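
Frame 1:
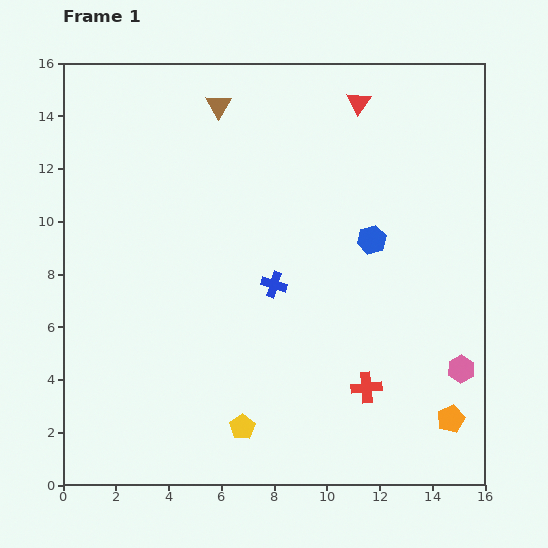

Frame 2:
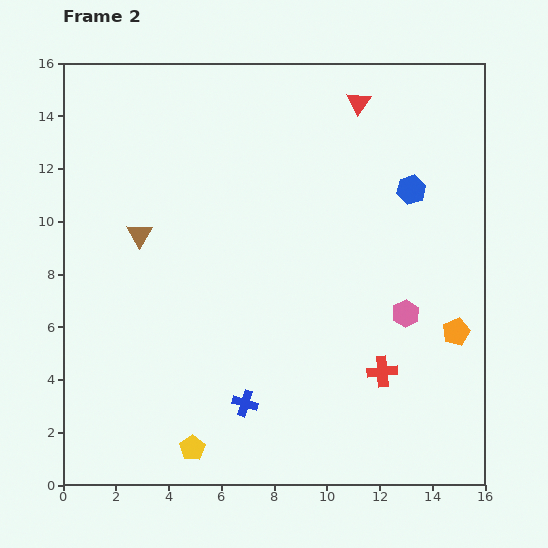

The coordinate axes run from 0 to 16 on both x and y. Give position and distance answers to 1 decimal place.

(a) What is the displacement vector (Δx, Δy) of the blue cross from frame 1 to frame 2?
(-1.1, -4.5)

The blue cross was at (8.0, 7.6) in frame 1 and (6.9, 3.1) in frame 2.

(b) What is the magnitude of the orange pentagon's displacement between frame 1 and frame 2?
3.3

The orange pentagon moved from (14.7, 2.5) to (14.9, 5.8), a distance of √(0.2² + 3.3²) ≈ 3.3.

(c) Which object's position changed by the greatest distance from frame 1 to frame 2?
the brown triangle

(moved 5.7; next 4.6)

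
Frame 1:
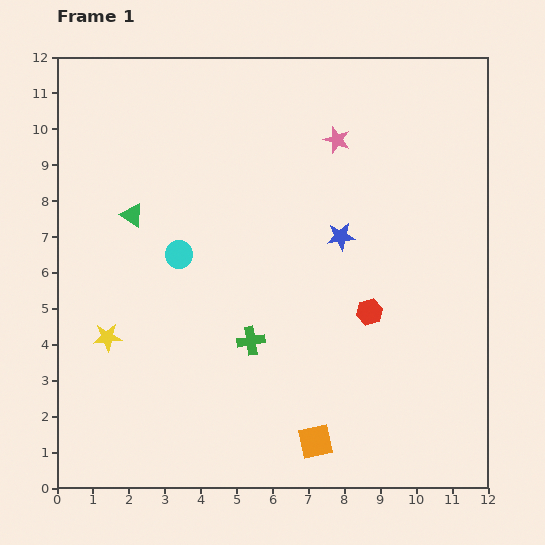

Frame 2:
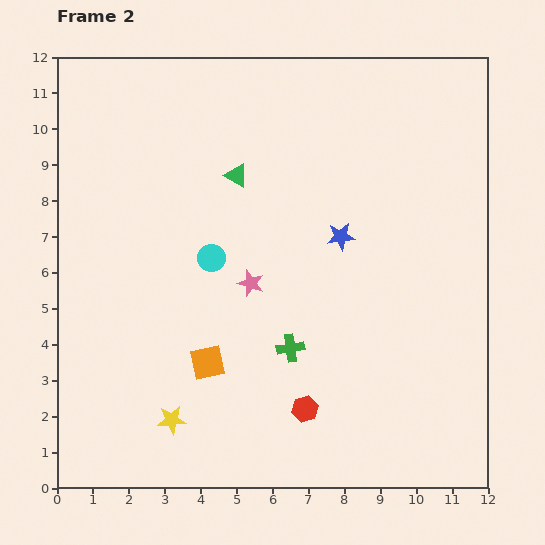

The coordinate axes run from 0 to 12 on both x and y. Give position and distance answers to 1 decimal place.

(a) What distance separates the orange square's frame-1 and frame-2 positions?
3.7

The orange square moved from (7.2, 1.3) to (4.2, 3.5), a distance of √(3.0² + 2.2²) ≈ 3.7.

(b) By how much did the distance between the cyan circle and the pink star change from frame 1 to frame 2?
-4.1

Distance in frame 1: 5.4. Distance in frame 2: 1.3.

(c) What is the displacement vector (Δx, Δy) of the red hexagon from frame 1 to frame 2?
(-1.8, -2.7)

The red hexagon was at (8.7, 4.9) in frame 1 and (6.9, 2.2) in frame 2.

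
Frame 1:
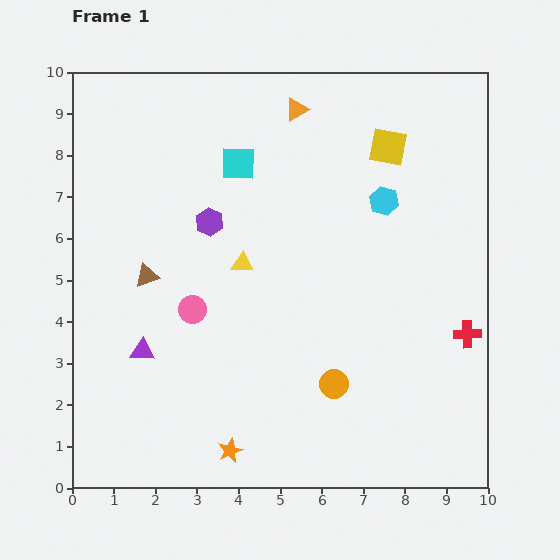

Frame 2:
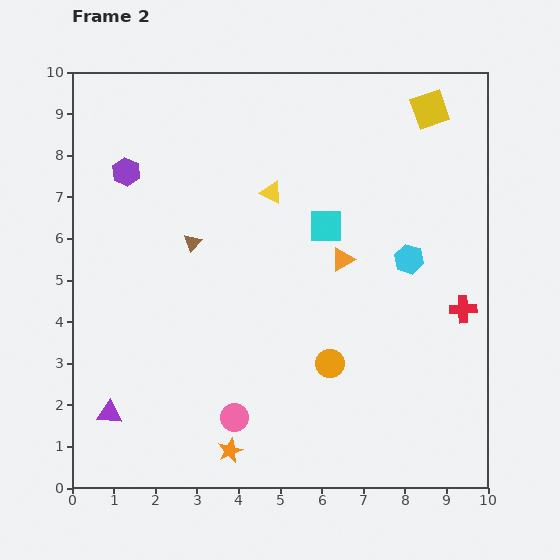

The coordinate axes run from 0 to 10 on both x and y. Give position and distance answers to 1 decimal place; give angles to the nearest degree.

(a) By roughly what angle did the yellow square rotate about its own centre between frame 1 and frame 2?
30° counter-clockwise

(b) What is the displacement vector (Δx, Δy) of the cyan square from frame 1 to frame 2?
(2.1, -1.5)

The cyan square was at (4.0, 7.8) in frame 1 and (6.1, 6.3) in frame 2.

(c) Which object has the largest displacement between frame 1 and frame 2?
the orange triangle

(moved 3.8; next 2.8)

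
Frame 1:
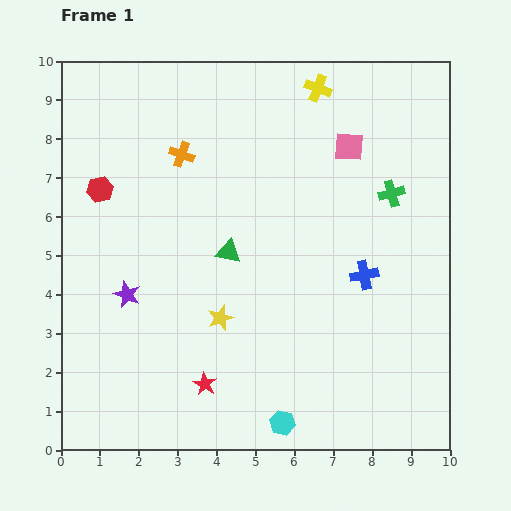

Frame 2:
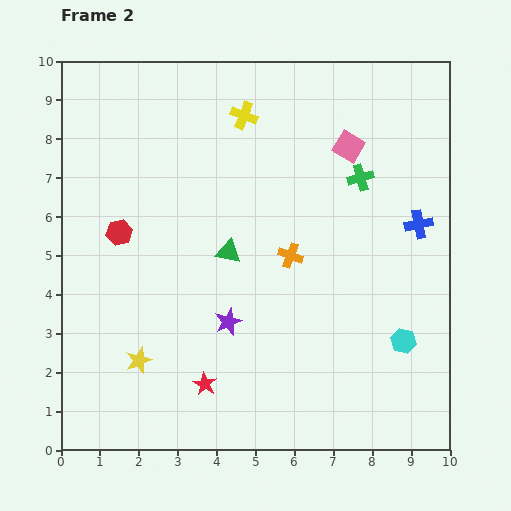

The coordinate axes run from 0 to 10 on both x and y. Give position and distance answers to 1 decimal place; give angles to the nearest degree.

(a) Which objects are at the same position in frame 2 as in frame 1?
the green triangle, the pink square, the red star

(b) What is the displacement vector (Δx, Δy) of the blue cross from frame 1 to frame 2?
(1.4, 1.3)

The blue cross was at (7.8, 4.5) in frame 1 and (9.2, 5.8) in frame 2.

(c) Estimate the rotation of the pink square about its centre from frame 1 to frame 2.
27° clockwise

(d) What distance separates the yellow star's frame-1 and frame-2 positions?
2.4

The yellow star moved from (4.1, 3.4) to (2.0, 2.3), a distance of √(2.1² + 1.1²) ≈ 2.4.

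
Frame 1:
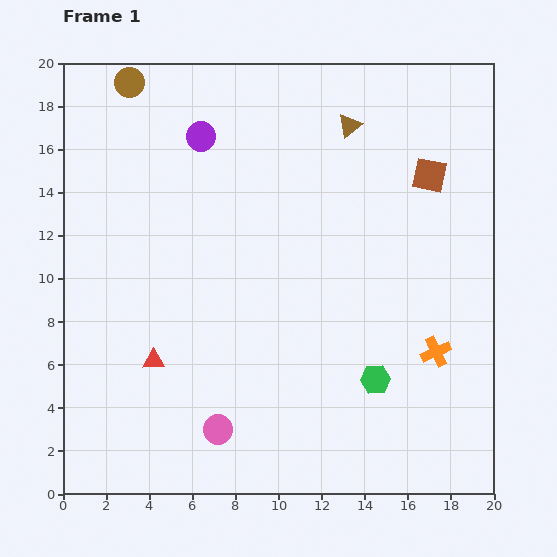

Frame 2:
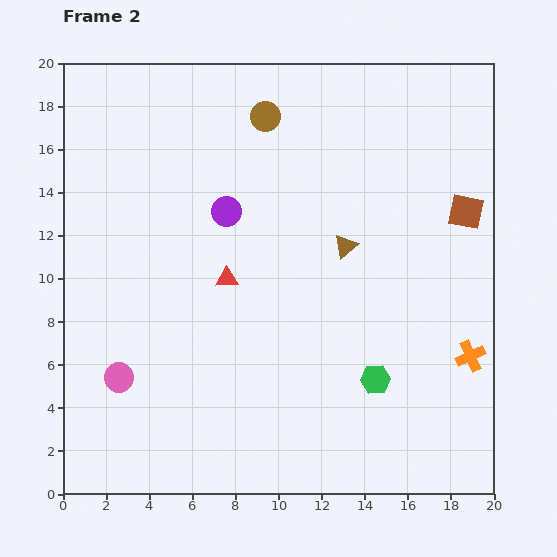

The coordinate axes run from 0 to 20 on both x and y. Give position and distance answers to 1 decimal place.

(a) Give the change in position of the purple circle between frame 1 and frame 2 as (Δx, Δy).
(1.2, -3.5)

The purple circle was at (6.4, 16.6) in frame 1 and (7.6, 13.1) in frame 2.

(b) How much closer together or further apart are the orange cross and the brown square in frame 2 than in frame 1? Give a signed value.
-1.5

Distance in frame 1: 8.2. Distance in frame 2: 6.7.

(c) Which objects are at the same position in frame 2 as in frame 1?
the green hexagon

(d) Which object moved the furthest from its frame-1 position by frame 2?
the brown circle

(moved 6.5; next 5.6)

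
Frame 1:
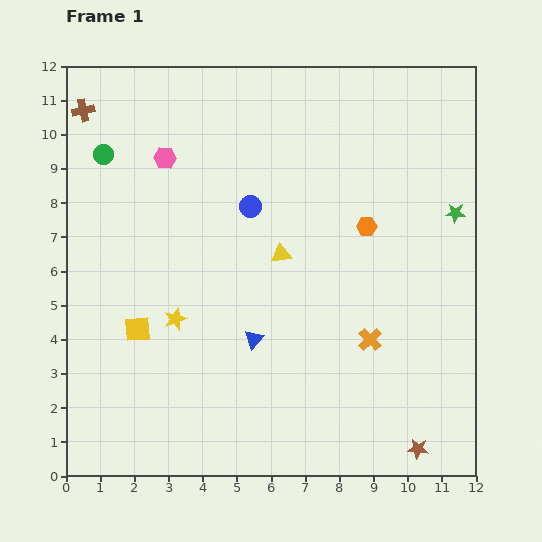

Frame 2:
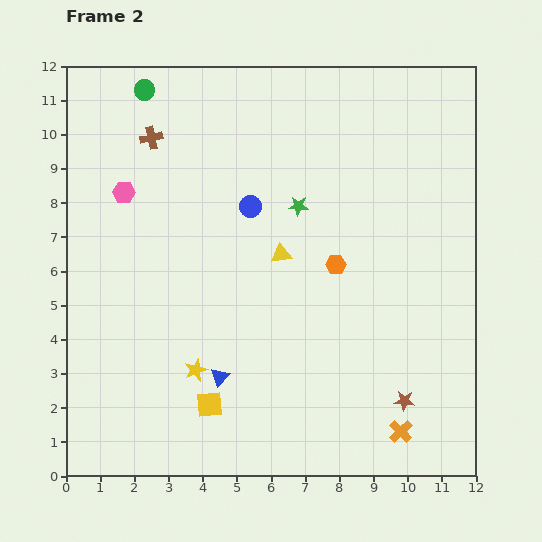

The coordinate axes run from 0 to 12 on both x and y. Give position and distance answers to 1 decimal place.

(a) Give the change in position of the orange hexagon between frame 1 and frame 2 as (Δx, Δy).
(-0.9, -1.1)

The orange hexagon was at (8.8, 7.3) in frame 1 and (7.9, 6.2) in frame 2.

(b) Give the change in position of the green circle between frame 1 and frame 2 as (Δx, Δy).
(1.2, 1.9)

The green circle was at (1.1, 9.4) in frame 1 and (2.3, 11.3) in frame 2.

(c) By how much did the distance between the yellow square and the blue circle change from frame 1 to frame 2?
+1.0

Distance in frame 1: 4.9. Distance in frame 2: 5.9.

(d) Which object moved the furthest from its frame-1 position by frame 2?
the green star

(moved 4.6; next 3.0)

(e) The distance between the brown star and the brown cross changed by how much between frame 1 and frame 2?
-3.2

Distance in frame 1: 13.9. Distance in frame 2: 10.7.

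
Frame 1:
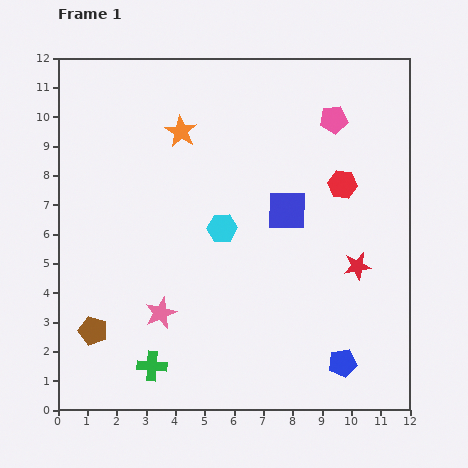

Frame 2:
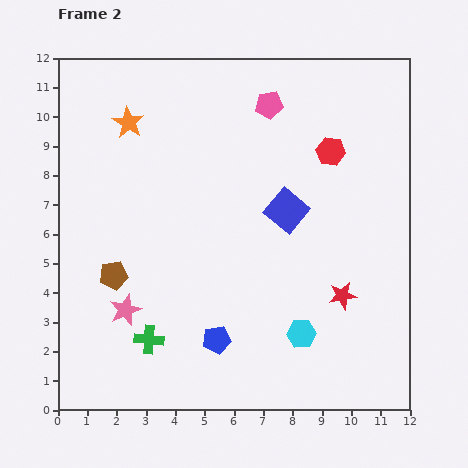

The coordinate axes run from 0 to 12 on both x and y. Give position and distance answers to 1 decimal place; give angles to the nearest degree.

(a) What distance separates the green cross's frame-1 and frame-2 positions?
0.9

The green cross moved from (3.2, 1.5) to (3.1, 2.4), a distance of √(0.1² + 0.9²) ≈ 0.9.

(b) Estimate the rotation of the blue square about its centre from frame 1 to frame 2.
38° clockwise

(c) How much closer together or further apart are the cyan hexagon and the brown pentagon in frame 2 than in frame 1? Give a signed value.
+1.1

Distance in frame 1: 5.6. Distance in frame 2: 6.7.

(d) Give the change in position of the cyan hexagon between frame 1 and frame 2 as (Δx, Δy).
(2.7, -3.6)

The cyan hexagon was at (5.6, 6.2) in frame 1 and (8.3, 2.6) in frame 2.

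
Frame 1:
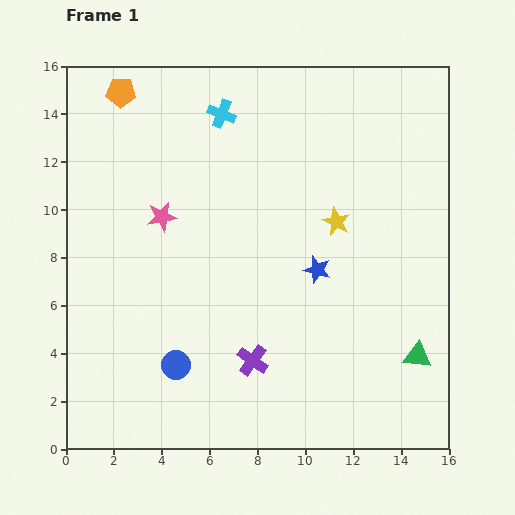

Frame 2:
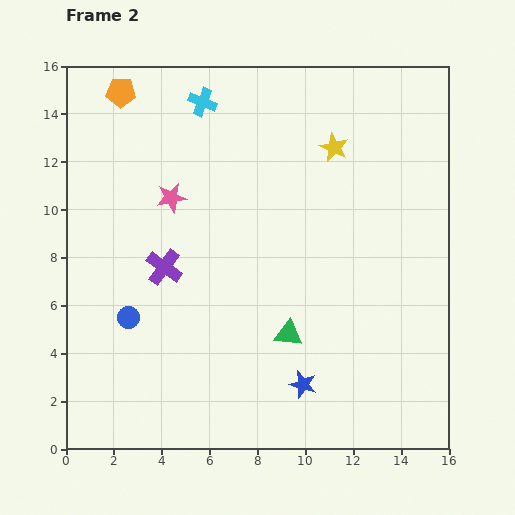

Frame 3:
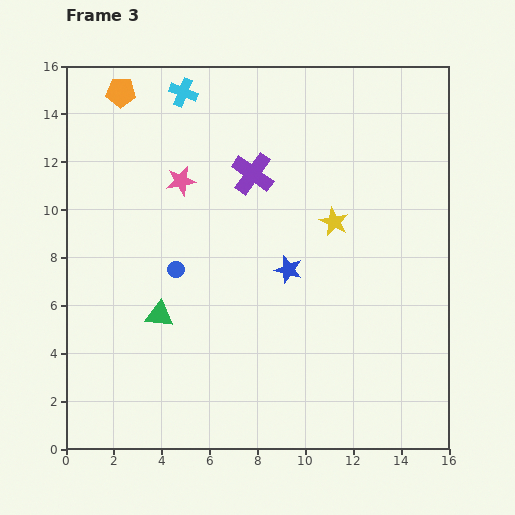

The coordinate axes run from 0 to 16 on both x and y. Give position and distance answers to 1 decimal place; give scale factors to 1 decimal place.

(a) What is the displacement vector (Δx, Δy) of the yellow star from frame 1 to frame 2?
(-0.1, 3.1)

The yellow star was at (11.3, 9.5) in frame 1 and (11.2, 12.6) in frame 2.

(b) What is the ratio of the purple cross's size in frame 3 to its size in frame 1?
1.3×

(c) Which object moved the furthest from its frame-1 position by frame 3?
the green triangle

(moved 10.9; next 7.8)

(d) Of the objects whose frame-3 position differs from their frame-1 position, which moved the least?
the yellow star

(moved 0.1)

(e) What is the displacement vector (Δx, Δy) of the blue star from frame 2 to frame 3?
(-0.6, 4.8)

The blue star was at (9.9, 2.7) in frame 2 and (9.3, 7.5) in frame 3.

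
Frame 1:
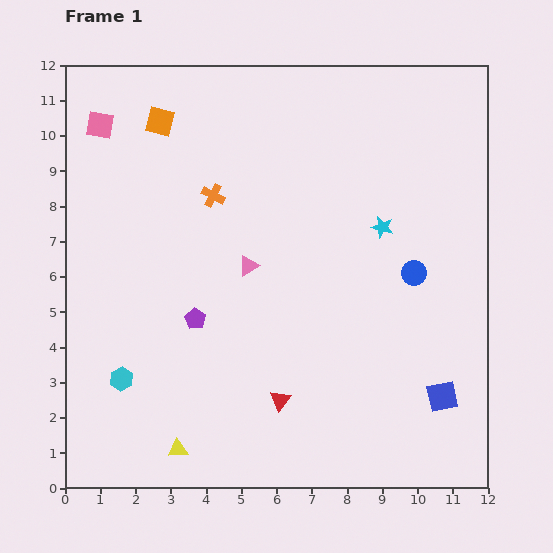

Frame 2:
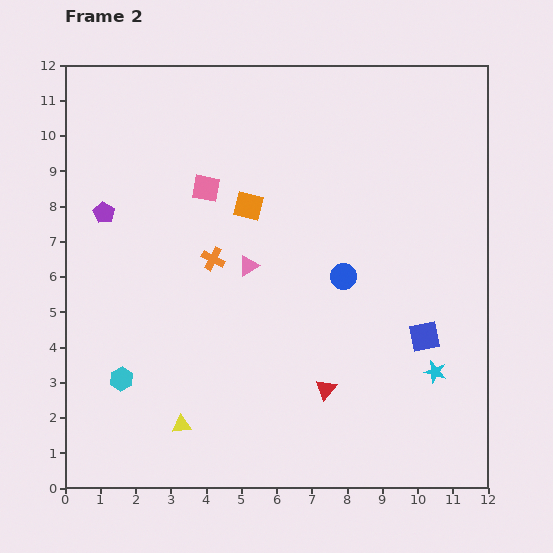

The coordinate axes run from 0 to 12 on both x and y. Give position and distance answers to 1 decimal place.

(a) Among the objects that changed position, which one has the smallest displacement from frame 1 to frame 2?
the yellow triangle

(moved 0.7)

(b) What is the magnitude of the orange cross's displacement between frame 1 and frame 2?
1.8

The orange cross moved from (4.2, 8.3) to (4.2, 6.5), a distance of √(0.0² + 1.8²) ≈ 1.8.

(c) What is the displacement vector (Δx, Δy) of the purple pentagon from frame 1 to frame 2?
(-2.6, 3.0)

The purple pentagon was at (3.7, 4.8) in frame 1 and (1.1, 7.8) in frame 2.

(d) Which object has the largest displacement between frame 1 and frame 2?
the cyan star

(moved 4.4; next 4.0)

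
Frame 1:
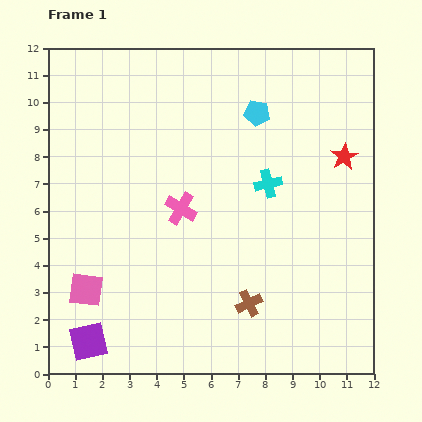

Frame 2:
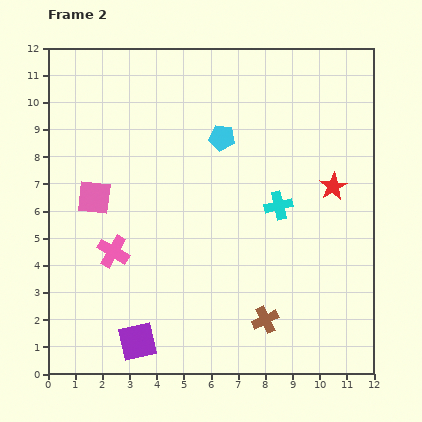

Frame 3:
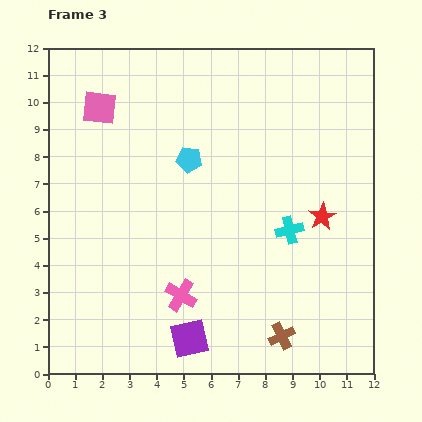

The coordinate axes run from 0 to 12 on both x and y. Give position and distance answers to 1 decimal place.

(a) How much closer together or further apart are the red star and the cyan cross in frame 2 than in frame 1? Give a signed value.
-0.9

Distance in frame 1: 3.0. Distance in frame 2: 2.1.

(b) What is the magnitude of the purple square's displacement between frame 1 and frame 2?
1.8

The purple square moved from (1.5, 1.2) to (3.3, 1.2), a distance of √(1.8² + 0.0²) ≈ 1.8.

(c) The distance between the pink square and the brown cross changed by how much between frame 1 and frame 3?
+4.7

Distance in frame 1: 6.0. Distance in frame 3: 10.7.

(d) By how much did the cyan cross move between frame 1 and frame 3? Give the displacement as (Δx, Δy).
(0.8, -1.7)

The cyan cross was at (8.1, 7.0) in frame 1 and (8.9, 5.3) in frame 3.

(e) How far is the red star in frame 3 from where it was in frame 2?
1.2

The red star moved from (10.5, 6.9) to (10.1, 5.8), a distance of √(0.4² + 1.1²) ≈ 1.2.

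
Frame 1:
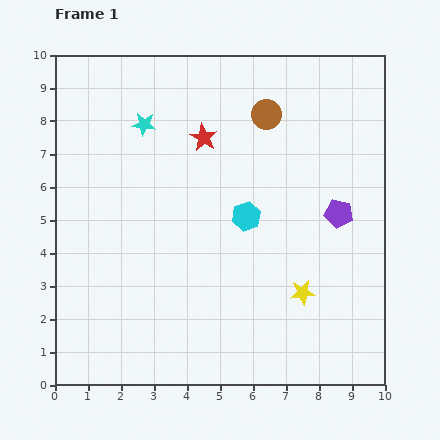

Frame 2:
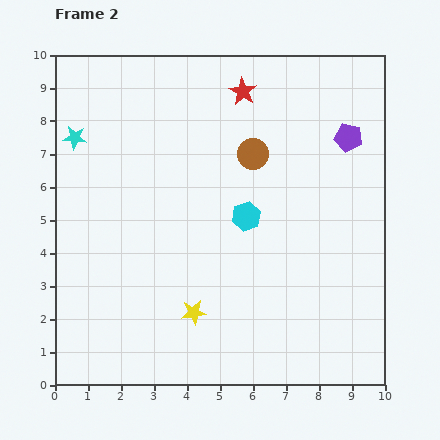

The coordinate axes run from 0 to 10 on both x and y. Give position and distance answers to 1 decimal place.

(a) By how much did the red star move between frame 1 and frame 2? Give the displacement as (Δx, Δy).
(1.2, 1.4)

The red star was at (4.5, 7.5) in frame 1 and (5.7, 8.9) in frame 2.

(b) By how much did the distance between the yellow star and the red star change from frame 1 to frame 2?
+1.3

Distance in frame 1: 5.6. Distance in frame 2: 6.9.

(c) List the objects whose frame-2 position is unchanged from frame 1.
the cyan hexagon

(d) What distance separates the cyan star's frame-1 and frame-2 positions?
2.1

The cyan star moved from (2.7, 7.9) to (0.6, 7.5), a distance of √(2.1² + 0.4²) ≈ 2.1.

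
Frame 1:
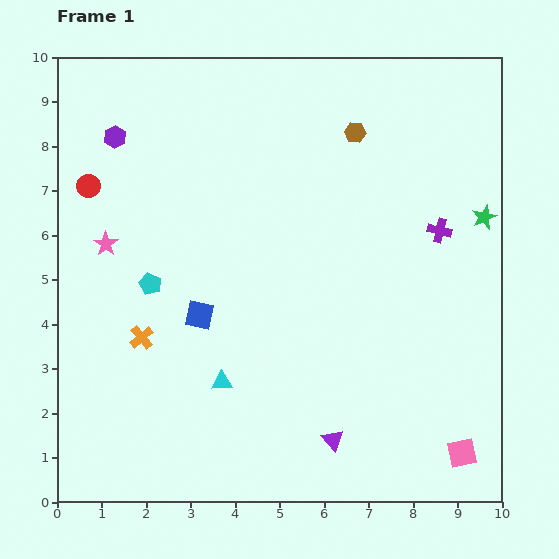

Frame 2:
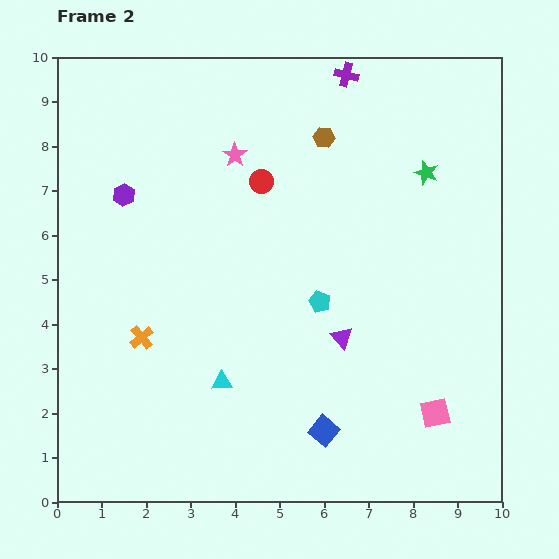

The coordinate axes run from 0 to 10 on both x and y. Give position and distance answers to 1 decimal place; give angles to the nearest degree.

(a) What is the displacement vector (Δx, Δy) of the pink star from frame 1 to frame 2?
(2.9, 2.0)

The pink star was at (1.1, 5.8) in frame 1 and (4.0, 7.8) in frame 2.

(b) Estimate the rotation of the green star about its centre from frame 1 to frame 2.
29° counter-clockwise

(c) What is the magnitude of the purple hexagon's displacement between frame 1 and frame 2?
1.3

The purple hexagon moved from (1.3, 8.2) to (1.5, 6.9), a distance of √(0.2² + 1.3²) ≈ 1.3.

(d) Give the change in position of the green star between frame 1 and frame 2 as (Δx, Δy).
(-1.3, 1.0)

The green star was at (9.6, 6.4) in frame 1 and (8.3, 7.4) in frame 2.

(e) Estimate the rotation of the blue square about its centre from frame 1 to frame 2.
29° clockwise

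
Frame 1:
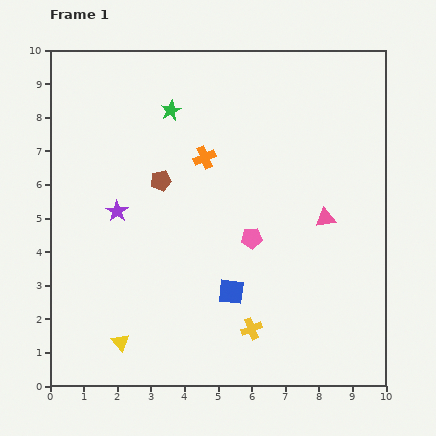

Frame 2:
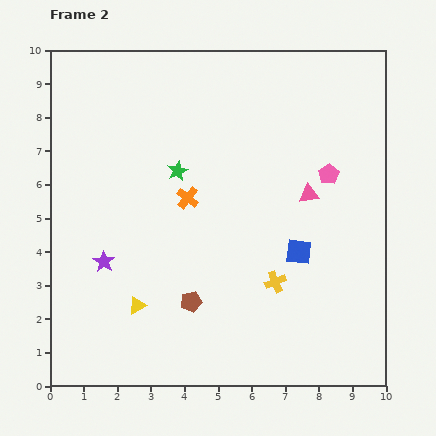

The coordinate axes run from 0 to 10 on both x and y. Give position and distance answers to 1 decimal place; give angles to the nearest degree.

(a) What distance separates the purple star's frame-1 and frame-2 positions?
1.6

The purple star moved from (2.0, 5.2) to (1.6, 3.7), a distance of √(0.4² + 1.5²) ≈ 1.6.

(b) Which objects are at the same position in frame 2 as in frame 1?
none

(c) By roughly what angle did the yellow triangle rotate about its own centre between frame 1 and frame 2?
42° clockwise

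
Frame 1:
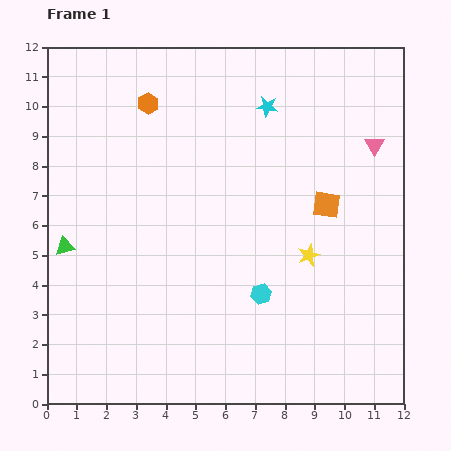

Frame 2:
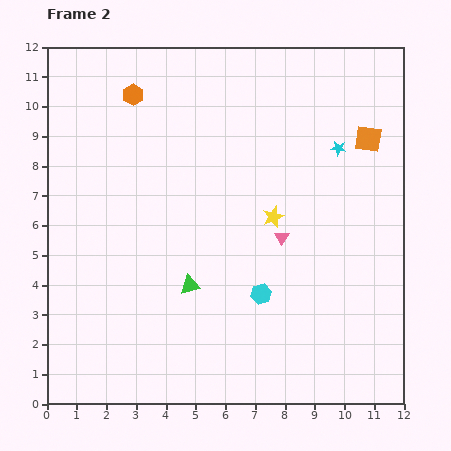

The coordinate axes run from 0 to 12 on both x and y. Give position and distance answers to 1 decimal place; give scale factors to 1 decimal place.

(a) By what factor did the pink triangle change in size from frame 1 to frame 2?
0.8×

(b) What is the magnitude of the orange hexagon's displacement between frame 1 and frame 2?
0.6

The orange hexagon moved from (3.4, 10.1) to (2.9, 10.4), a distance of √(0.5² + 0.3²) ≈ 0.6.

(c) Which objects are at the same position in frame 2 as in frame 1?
the cyan hexagon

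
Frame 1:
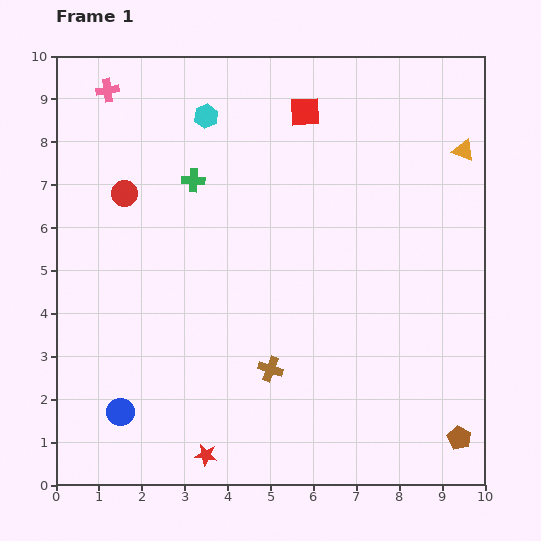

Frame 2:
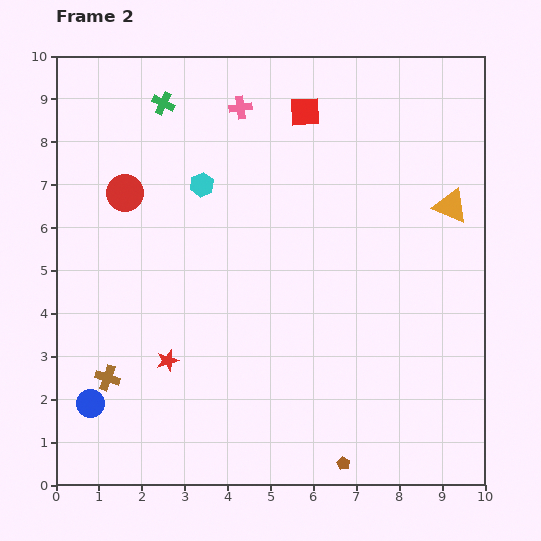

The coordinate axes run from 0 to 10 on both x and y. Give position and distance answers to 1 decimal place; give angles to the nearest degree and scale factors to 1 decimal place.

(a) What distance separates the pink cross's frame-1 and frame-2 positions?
3.1

The pink cross moved from (1.2, 9.2) to (4.3, 8.8), a distance of √(3.1² + 0.4²) ≈ 3.1.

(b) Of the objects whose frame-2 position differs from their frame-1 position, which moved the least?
the blue circle

(moved 0.7)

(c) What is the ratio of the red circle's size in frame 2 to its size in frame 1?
1.5×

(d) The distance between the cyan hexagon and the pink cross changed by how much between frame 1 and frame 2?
-0.4

Distance in frame 1: 2.4. Distance in frame 2: 2.0.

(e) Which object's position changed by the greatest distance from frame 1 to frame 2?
the brown cross

(moved 3.8; next 3.1)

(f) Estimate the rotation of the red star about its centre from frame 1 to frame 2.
25° counter-clockwise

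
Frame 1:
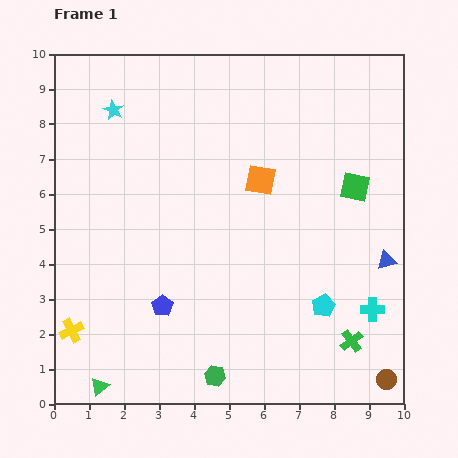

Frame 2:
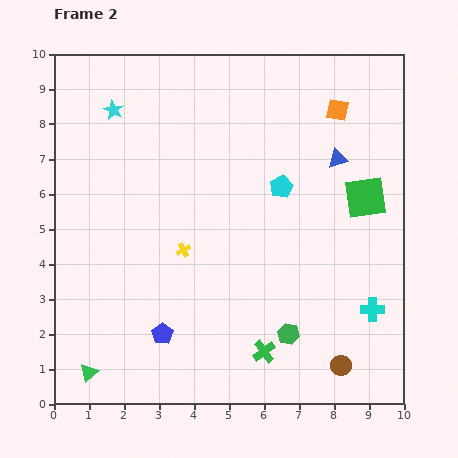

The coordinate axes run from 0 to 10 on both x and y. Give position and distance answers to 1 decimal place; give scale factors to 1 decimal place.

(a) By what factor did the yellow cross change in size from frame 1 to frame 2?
0.6×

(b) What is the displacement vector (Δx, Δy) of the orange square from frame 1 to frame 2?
(2.2, 2.0)

The orange square was at (5.9, 6.4) in frame 1 and (8.1, 8.4) in frame 2.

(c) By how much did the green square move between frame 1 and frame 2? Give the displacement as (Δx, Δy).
(0.3, -0.3)

The green square was at (8.6, 6.2) in frame 1 and (8.9, 5.9) in frame 2.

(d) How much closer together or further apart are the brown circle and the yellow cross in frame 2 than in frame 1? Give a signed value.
-3.5

Distance in frame 1: 9.1. Distance in frame 2: 5.6.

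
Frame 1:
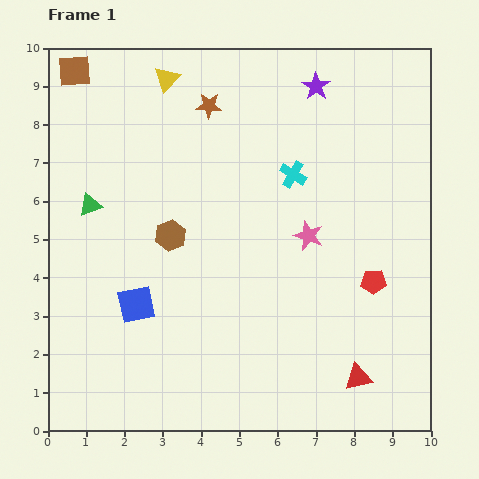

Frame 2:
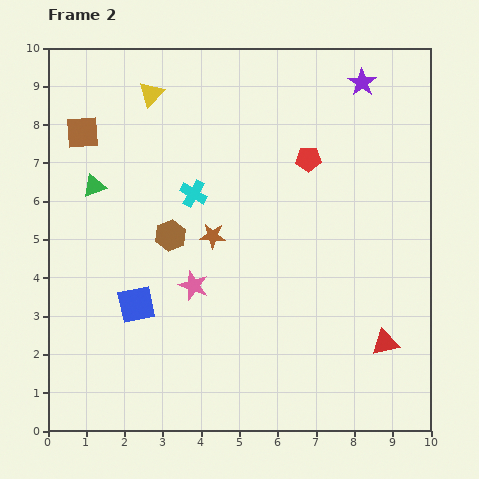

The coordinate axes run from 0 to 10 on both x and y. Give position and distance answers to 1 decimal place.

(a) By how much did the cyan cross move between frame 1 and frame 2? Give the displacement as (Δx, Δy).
(-2.6, -0.5)

The cyan cross was at (6.4, 6.7) in frame 1 and (3.8, 6.2) in frame 2.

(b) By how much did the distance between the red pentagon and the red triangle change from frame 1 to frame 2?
+2.7

Distance in frame 1: 2.5. Distance in frame 2: 5.2.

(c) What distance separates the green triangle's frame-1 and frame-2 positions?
0.5

The green triangle moved from (1.1, 5.9) to (1.2, 6.4), a distance of √(0.1² + 0.5²) ≈ 0.5.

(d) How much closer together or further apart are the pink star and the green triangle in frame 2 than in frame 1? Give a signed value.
-2.1

Distance in frame 1: 5.8. Distance in frame 2: 3.7.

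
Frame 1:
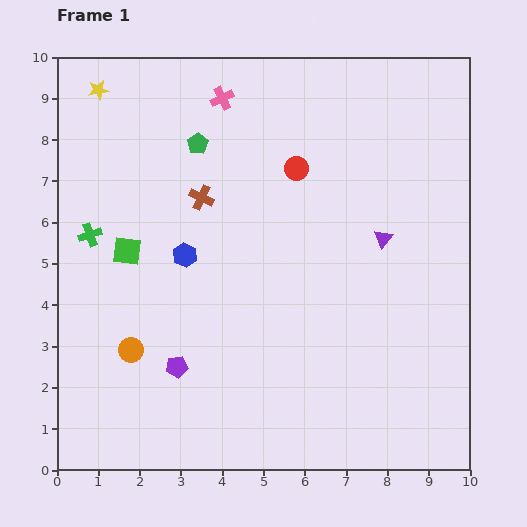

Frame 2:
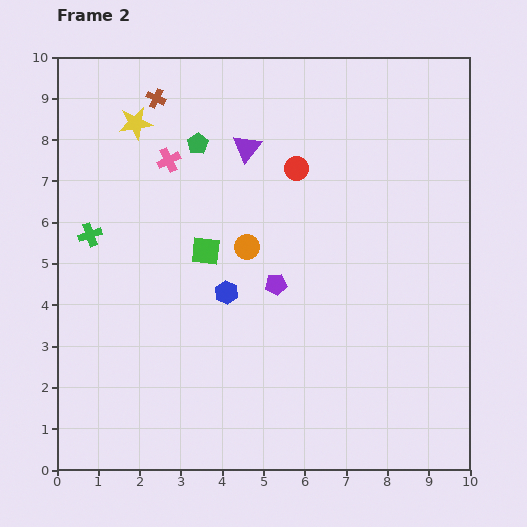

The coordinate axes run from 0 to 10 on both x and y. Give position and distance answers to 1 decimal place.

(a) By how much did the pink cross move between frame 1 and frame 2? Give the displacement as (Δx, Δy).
(-1.3, -1.5)

The pink cross was at (4.0, 9.0) in frame 1 and (2.7, 7.5) in frame 2.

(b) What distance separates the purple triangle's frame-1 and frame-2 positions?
4.0

The purple triangle moved from (7.9, 5.6) to (4.6, 7.8), a distance of √(3.3² + 2.2²) ≈ 4.0.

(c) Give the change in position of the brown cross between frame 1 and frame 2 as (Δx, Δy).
(-1.1, 2.4)

The brown cross was at (3.5, 6.6) in frame 1 and (2.4, 9.0) in frame 2.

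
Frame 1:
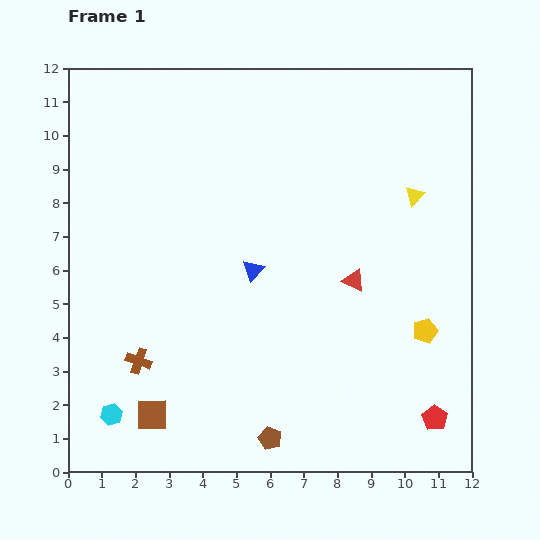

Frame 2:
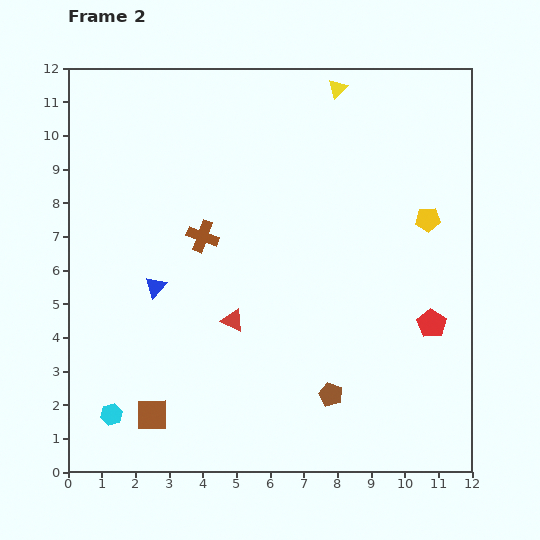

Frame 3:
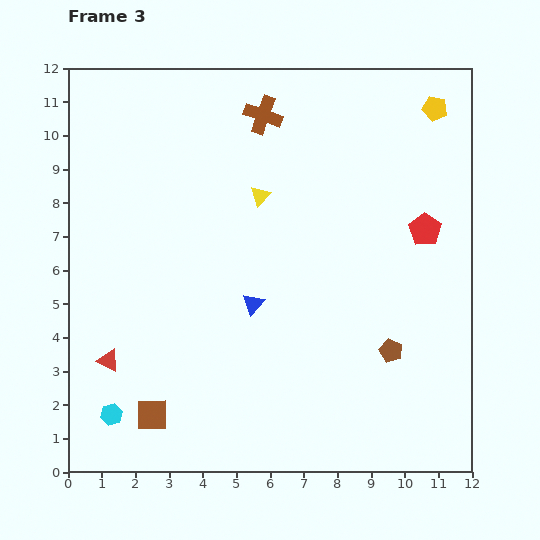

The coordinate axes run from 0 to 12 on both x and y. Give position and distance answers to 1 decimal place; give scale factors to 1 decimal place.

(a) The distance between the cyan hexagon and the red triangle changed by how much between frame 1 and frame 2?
-3.6

Distance in frame 1: 8.2. Distance in frame 2: 4.6.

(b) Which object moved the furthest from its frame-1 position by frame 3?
the brown cross

(moved 8.2; next 7.7)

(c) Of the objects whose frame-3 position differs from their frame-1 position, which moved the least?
the blue triangle

(moved 1.0)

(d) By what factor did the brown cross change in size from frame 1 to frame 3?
1.5×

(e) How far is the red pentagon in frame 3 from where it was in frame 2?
2.8

The red pentagon moved from (10.8, 4.4) to (10.6, 7.2), a distance of √(0.2² + 2.8²) ≈ 2.8.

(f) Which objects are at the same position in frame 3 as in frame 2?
the brown square, the cyan hexagon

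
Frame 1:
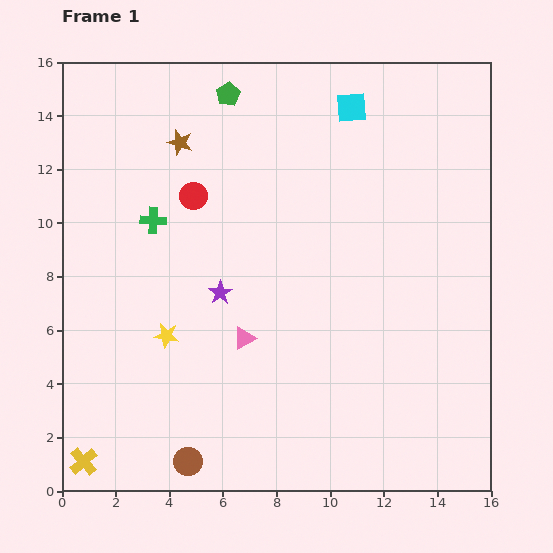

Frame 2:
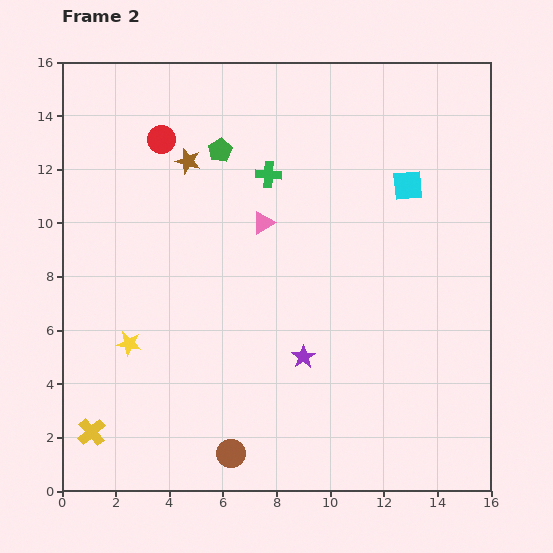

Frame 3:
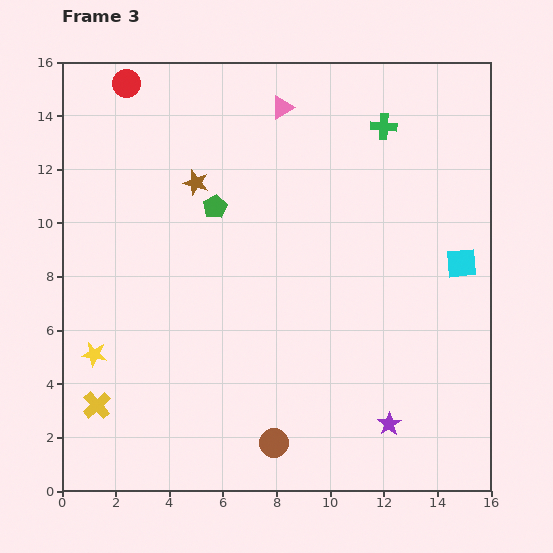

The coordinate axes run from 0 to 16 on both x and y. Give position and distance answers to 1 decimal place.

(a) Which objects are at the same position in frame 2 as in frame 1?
none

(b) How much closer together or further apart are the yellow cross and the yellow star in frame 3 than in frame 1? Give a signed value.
-3.7

Distance in frame 1: 5.6. Distance in frame 3: 1.9.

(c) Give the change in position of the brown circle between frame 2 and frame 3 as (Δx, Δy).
(1.6, 0.4)

The brown circle was at (6.3, 1.4) in frame 2 and (7.9, 1.8) in frame 3.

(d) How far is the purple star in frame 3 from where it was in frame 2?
4.1

The purple star moved from (9.0, 5.0) to (12.2, 2.5), a distance of √(3.2² + 2.5²) ≈ 4.1.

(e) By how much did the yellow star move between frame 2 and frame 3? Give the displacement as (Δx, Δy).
(-1.3, -0.4)

The yellow star was at (2.5, 5.5) in frame 2 and (1.2, 5.1) in frame 3.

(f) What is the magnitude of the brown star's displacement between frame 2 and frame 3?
0.9

The brown star moved from (4.7, 12.3) to (5.0, 11.5), a distance of √(0.3² + 0.8²) ≈ 0.9.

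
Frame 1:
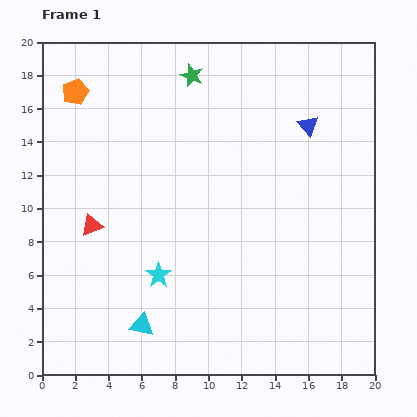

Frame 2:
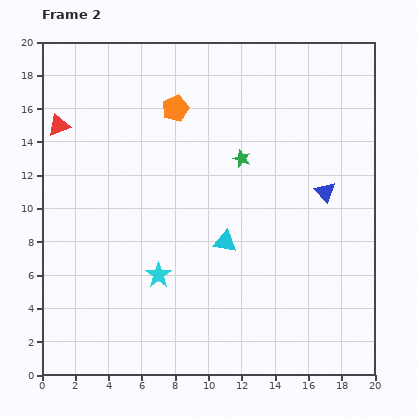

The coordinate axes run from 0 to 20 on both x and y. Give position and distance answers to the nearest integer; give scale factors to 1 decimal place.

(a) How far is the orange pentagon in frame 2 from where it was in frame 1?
6

The orange pentagon moved from (2, 17) to (8, 16), a distance of √(6² + 1²) ≈ 6.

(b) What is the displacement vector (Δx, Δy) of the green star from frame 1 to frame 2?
(3, -5)

The green star was at (9, 18) in frame 1 and (12, 13) in frame 2.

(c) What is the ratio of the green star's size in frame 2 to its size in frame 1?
0.8×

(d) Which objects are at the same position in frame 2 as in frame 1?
the cyan star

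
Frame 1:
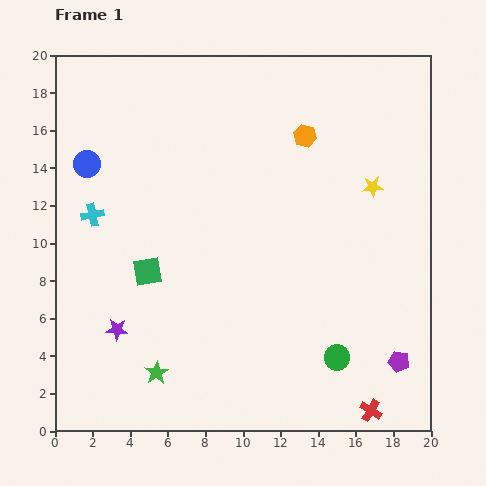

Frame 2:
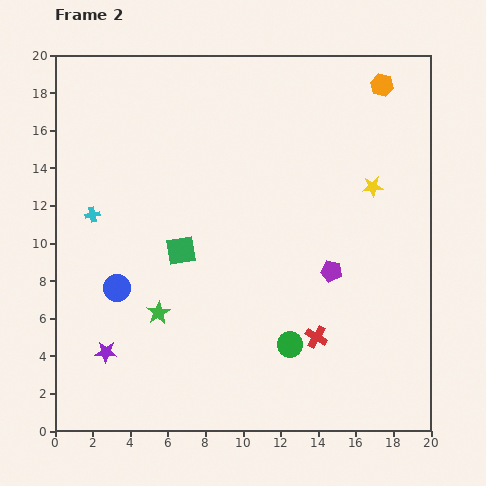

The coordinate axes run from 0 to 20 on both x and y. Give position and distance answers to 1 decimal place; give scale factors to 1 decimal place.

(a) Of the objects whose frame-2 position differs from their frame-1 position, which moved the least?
the purple star

(moved 1.3)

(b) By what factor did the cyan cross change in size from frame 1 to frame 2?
0.7×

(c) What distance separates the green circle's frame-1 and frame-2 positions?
2.6

The green circle moved from (15.0, 3.9) to (12.5, 4.6), a distance of √(2.5² + 0.7²) ≈ 2.6.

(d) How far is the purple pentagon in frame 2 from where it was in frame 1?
6.0

The purple pentagon moved from (18.3, 3.7) to (14.7, 8.5), a distance of √(3.6² + 4.8²) ≈ 6.0.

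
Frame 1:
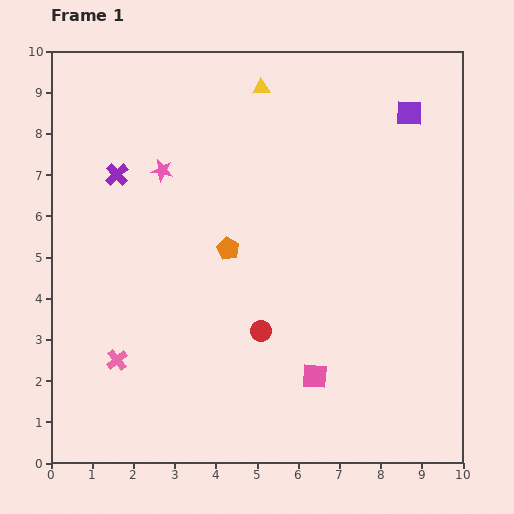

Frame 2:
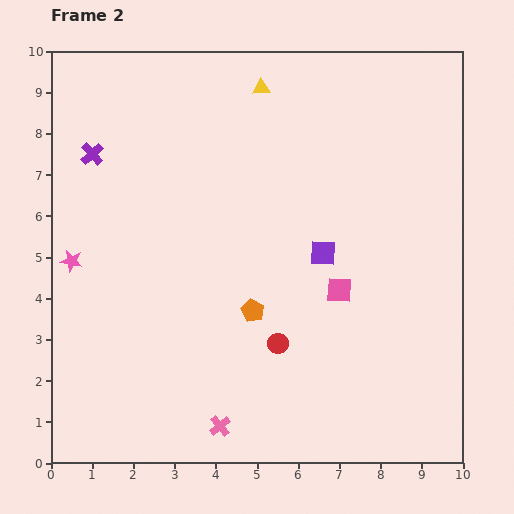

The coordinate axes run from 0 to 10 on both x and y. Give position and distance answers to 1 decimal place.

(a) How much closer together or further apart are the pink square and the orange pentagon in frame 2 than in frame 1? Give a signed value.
-1.5

Distance in frame 1: 3.7. Distance in frame 2: 2.2.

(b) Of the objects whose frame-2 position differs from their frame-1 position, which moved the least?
the red circle

(moved 0.5)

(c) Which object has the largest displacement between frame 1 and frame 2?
the purple square

(moved 4.0; next 3.1)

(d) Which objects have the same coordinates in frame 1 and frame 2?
the yellow triangle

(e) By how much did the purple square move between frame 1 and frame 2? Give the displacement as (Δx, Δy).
(-2.1, -3.4)

The purple square was at (8.7, 8.5) in frame 1 and (6.6, 5.1) in frame 2.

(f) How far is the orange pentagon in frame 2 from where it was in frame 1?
1.6

The orange pentagon moved from (4.3, 5.2) to (4.9, 3.7), a distance of √(0.6² + 1.5²) ≈ 1.6.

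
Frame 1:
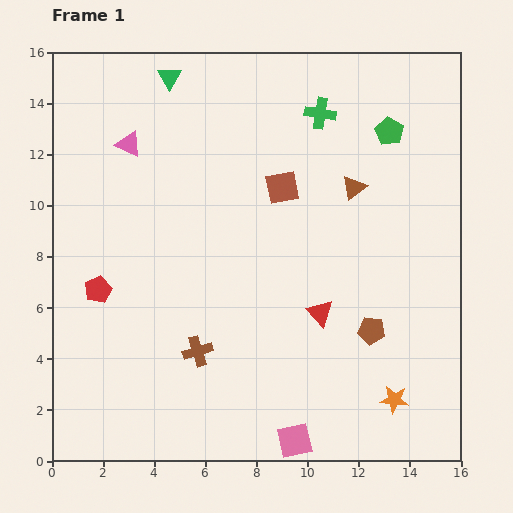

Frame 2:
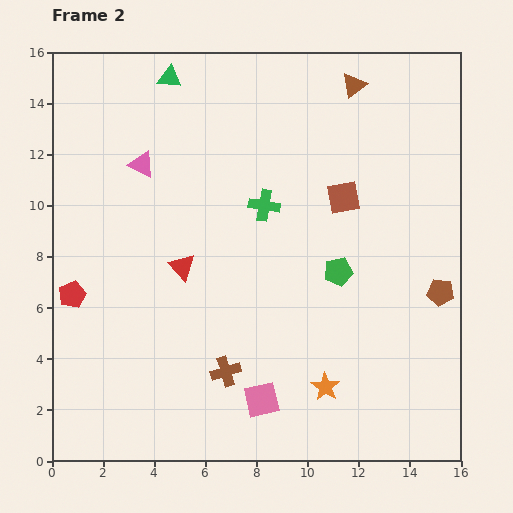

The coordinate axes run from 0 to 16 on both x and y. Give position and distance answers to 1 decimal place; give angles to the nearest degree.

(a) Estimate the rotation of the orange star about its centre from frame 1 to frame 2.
27° clockwise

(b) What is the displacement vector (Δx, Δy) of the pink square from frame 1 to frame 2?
(-1.3, 1.6)

The pink square was at (9.5, 0.8) in frame 1 and (8.2, 2.4) in frame 2.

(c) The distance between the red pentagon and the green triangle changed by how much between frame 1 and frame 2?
+0.5

Distance in frame 1: 8.8. Distance in frame 2: 9.3.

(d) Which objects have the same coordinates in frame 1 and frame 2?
the green triangle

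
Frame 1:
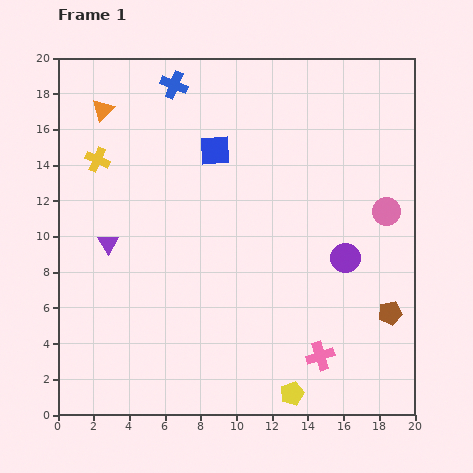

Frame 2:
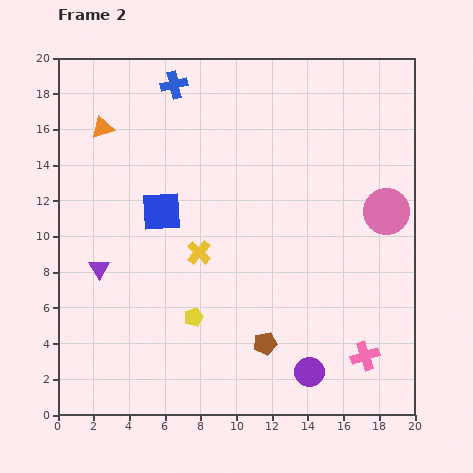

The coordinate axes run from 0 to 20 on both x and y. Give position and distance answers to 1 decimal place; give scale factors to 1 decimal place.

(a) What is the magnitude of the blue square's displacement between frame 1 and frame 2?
4.5

The blue square moved from (8.8, 14.8) to (5.8, 11.4), a distance of √(3.0² + 3.4²) ≈ 4.5.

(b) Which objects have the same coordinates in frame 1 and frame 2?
the blue cross, the pink circle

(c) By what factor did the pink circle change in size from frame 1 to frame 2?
1.6×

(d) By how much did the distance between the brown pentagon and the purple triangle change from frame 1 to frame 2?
-6.1

Distance in frame 1: 16.3. Distance in frame 2: 10.2.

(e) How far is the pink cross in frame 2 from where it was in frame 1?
2.5

The pink cross moved from (14.7, 3.3) to (17.2, 3.3), a distance of √(2.5² + 0.0²) ≈ 2.5.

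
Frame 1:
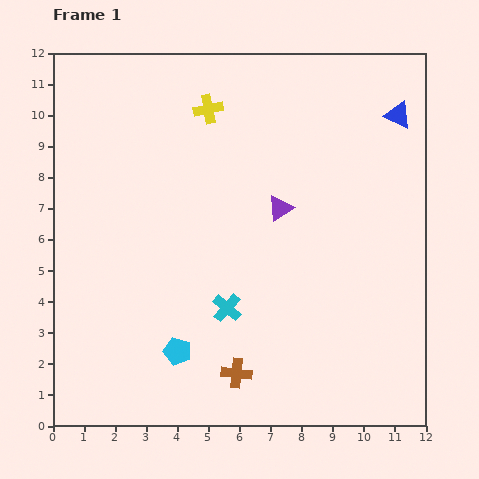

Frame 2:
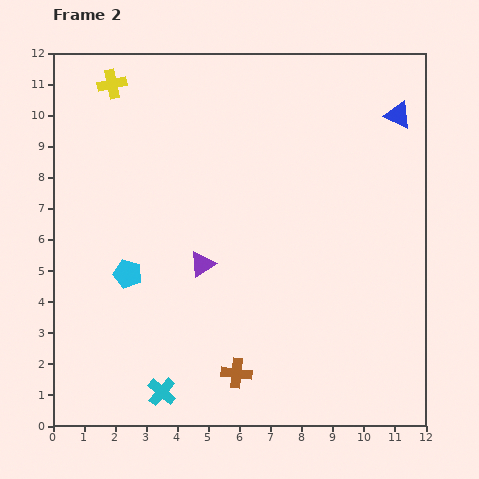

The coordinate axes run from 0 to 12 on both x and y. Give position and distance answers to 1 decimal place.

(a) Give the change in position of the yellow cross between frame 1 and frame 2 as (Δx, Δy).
(-3.1, 0.8)

The yellow cross was at (5.0, 10.2) in frame 1 and (1.9, 11.0) in frame 2.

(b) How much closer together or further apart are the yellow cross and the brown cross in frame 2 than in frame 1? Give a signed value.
+1.6

Distance in frame 1: 8.5. Distance in frame 2: 10.1.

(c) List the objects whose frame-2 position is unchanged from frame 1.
the blue triangle, the brown cross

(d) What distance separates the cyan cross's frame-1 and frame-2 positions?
3.4

The cyan cross moved from (5.6, 3.8) to (3.5, 1.1), a distance of √(2.1² + 2.7²) ≈ 3.4.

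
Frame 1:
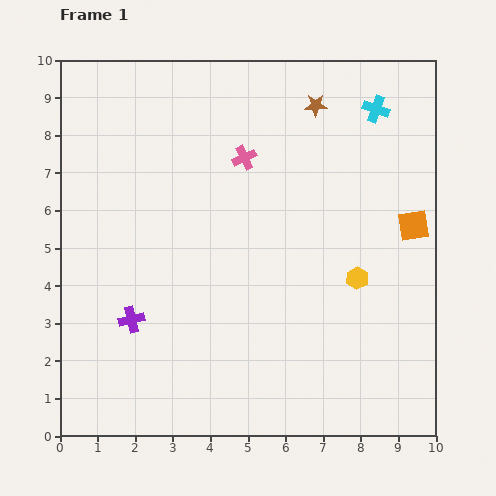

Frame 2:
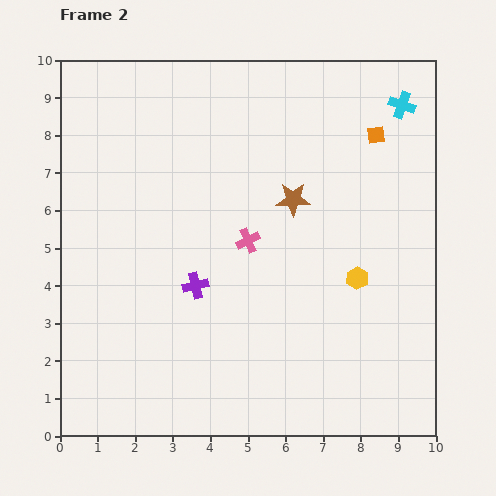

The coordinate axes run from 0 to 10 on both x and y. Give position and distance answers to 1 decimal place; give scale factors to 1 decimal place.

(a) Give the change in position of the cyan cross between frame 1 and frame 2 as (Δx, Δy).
(0.7, 0.1)

The cyan cross was at (8.4, 8.7) in frame 1 and (9.1, 8.8) in frame 2.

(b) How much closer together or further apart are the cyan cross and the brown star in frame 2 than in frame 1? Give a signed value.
+2.2

Distance in frame 1: 1.6. Distance in frame 2: 3.8.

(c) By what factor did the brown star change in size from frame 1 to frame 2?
1.5×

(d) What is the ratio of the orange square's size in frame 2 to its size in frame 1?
0.6×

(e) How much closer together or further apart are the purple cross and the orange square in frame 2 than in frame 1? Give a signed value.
-1.7

Distance in frame 1: 7.9. Distance in frame 2: 6.2.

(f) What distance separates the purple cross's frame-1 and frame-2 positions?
1.9

The purple cross moved from (1.9, 3.1) to (3.6, 4.0), a distance of √(1.7² + 0.9²) ≈ 1.9.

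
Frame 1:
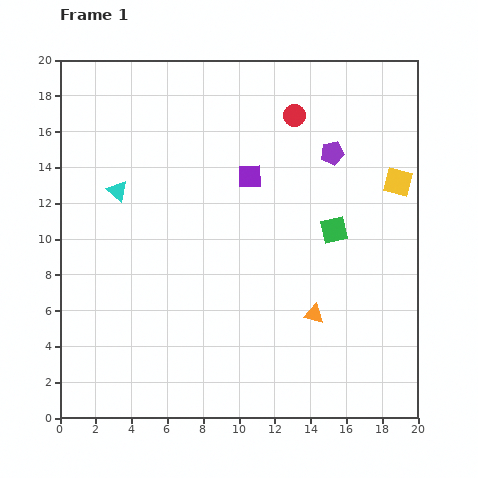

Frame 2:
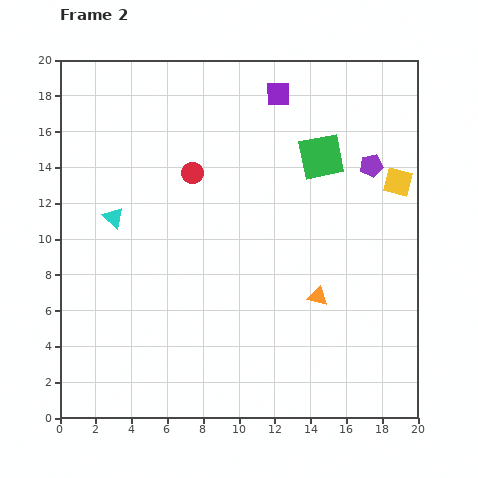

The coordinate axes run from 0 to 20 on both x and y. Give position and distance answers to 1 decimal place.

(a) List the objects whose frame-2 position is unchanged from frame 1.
the yellow square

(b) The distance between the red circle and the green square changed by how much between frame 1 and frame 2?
+0.5

Distance in frame 1: 6.8. Distance in frame 2: 7.3.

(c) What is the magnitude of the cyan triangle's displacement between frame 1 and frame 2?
1.5

The cyan triangle moved from (3.2, 12.7) to (3.0, 11.2), a distance of √(0.2² + 1.5²) ≈ 1.5.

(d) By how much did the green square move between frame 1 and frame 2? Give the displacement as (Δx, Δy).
(-0.7, 4.1)

The green square was at (15.3, 10.5) in frame 1 and (14.6, 14.6) in frame 2.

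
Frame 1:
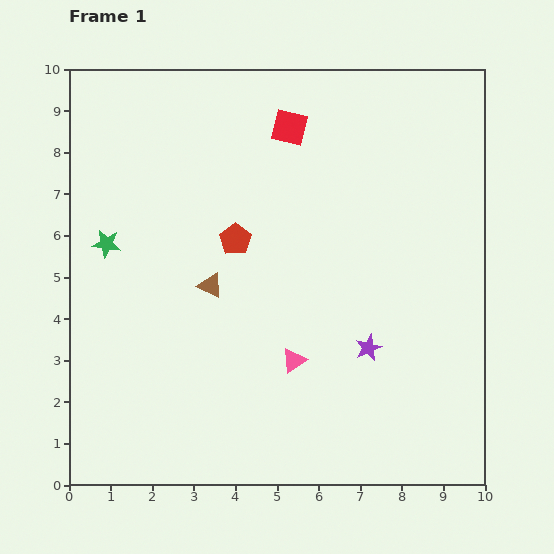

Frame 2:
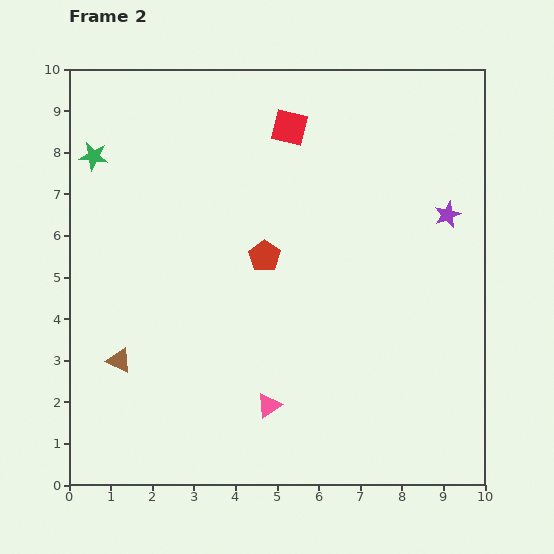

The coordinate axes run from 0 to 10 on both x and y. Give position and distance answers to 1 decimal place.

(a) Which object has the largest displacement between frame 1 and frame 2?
the purple star

(moved 3.7; next 2.8)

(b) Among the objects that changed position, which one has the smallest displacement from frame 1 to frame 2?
the red pentagon

(moved 0.8)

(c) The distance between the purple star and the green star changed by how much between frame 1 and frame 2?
+1.8

Distance in frame 1: 6.8. Distance in frame 2: 8.6.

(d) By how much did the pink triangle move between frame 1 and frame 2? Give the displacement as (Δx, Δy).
(-0.6, -1.1)

The pink triangle was at (5.4, 3.0) in frame 1 and (4.8, 1.9) in frame 2.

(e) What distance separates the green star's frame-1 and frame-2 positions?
2.1

The green star moved from (0.9, 5.8) to (0.6, 7.9), a distance of √(0.3² + 2.1²) ≈ 2.1.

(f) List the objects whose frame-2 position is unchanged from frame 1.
the red square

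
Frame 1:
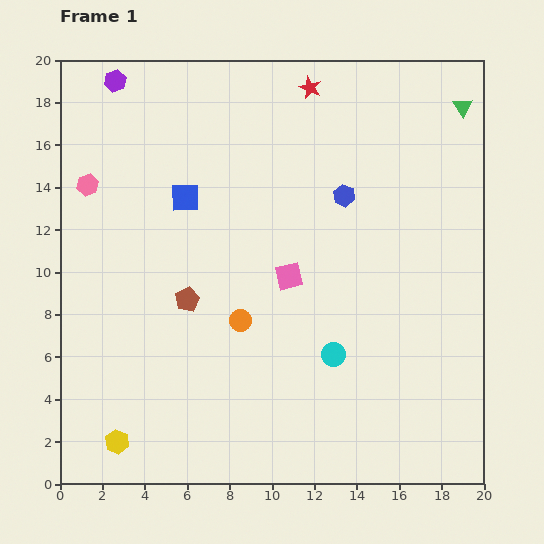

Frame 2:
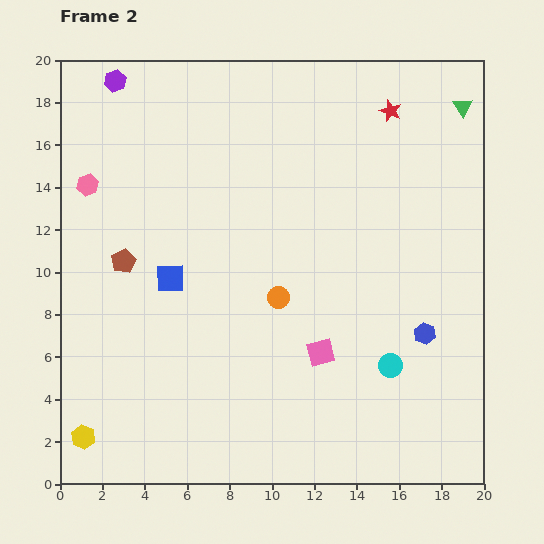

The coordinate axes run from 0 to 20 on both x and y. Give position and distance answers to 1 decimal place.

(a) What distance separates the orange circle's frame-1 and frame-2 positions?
2.1

The orange circle moved from (8.5, 7.7) to (10.3, 8.8), a distance of √(1.8² + 1.1²) ≈ 2.1.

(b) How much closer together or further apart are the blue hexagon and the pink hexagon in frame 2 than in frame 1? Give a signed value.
+5.3

Distance in frame 1: 12.1. Distance in frame 2: 17.4.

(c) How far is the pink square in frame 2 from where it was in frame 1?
3.9

The pink square moved from (10.8, 9.8) to (12.3, 6.2), a distance of √(1.5² + 3.6²) ≈ 3.9.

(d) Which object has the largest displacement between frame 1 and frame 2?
the blue hexagon

(moved 7.5; next 4.0)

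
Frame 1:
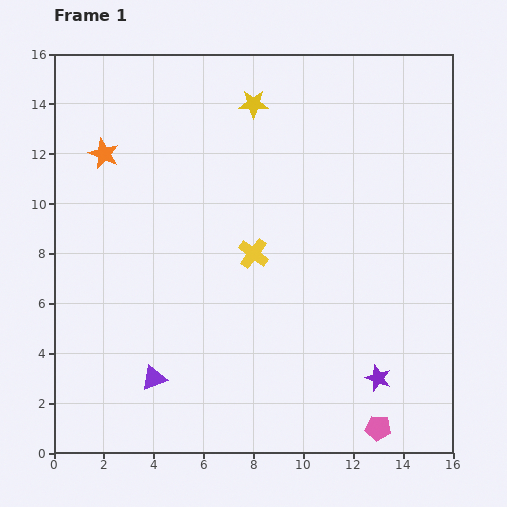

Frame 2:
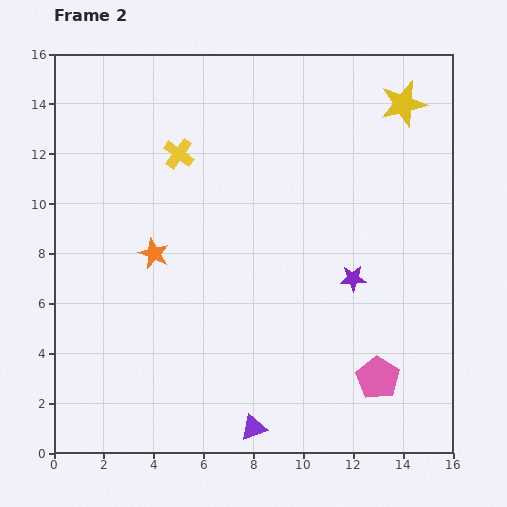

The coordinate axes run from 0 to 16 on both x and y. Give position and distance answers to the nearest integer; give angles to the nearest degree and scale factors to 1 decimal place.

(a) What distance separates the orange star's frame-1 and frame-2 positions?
4

The orange star moved from (2, 12) to (4, 8), a distance of √(2² + 4²) ≈ 4.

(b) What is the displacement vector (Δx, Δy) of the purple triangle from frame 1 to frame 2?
(4, -2)

The purple triangle was at (4, 3) in frame 1 and (8, 1) in frame 2.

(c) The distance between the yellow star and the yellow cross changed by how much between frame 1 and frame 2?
+3

Distance in frame 1: 6. Distance in frame 2: 9.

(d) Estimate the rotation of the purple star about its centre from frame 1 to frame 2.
23° counter-clockwise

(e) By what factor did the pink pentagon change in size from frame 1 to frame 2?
1.7×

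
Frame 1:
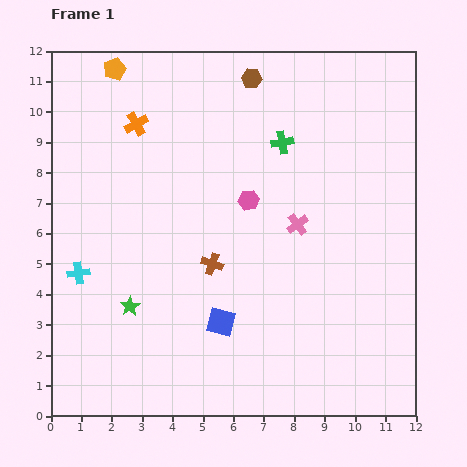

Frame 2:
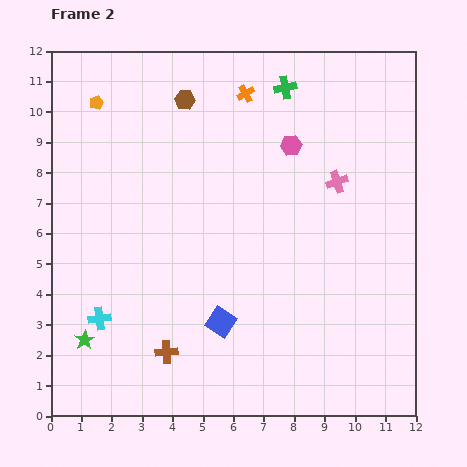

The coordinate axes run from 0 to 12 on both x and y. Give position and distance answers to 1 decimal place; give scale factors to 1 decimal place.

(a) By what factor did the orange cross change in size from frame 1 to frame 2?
0.7×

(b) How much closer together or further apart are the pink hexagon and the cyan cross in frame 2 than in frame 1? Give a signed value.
+2.4

Distance in frame 1: 6.1. Distance in frame 2: 8.5.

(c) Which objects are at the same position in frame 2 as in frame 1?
the blue square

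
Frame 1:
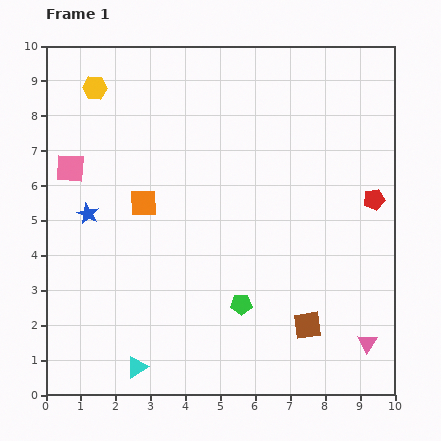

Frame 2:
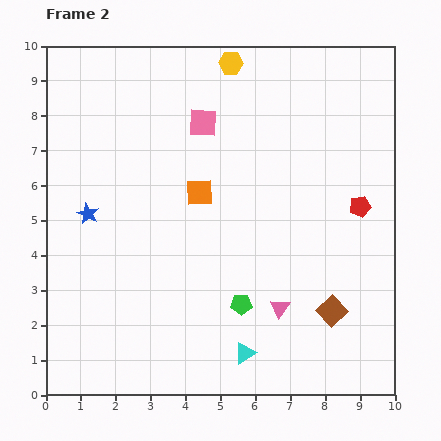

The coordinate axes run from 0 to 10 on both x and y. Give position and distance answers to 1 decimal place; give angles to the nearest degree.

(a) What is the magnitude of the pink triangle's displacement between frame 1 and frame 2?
2.7

The pink triangle moved from (9.2, 1.5) to (6.7, 2.5), a distance of √(2.5² + 1.0²) ≈ 2.7.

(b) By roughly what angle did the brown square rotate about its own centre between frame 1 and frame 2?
36° counter-clockwise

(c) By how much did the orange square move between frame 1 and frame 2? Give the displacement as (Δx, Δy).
(1.6, 0.3)

The orange square was at (2.8, 5.5) in frame 1 and (4.4, 5.8) in frame 2.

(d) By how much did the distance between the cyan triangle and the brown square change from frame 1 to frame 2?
-2.2

Distance in frame 1: 5.0. Distance in frame 2: 2.8.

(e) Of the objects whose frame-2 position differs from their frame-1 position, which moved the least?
the red pentagon

(moved 0.4)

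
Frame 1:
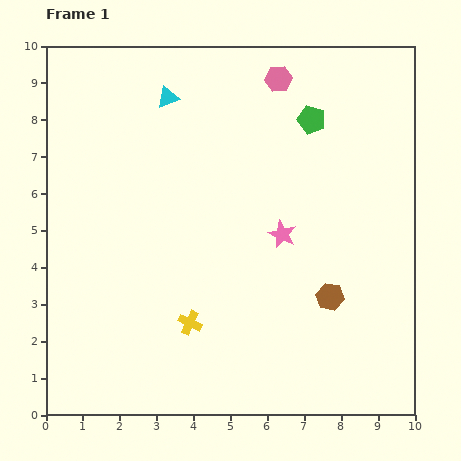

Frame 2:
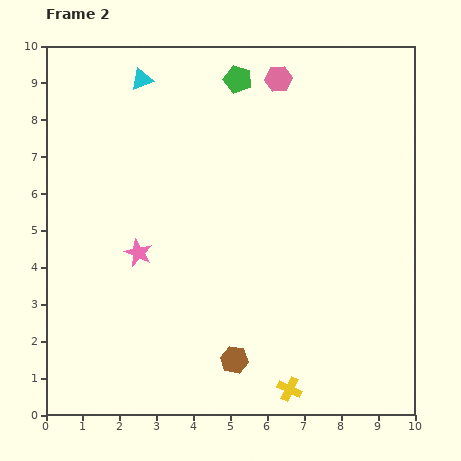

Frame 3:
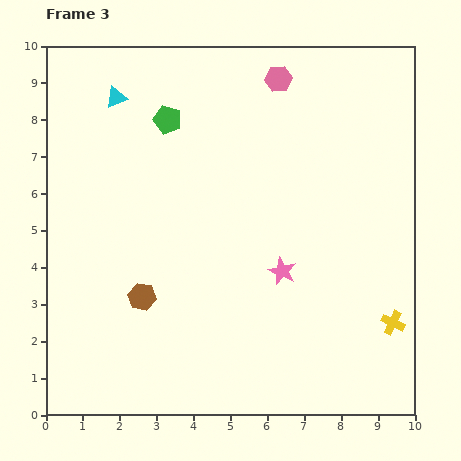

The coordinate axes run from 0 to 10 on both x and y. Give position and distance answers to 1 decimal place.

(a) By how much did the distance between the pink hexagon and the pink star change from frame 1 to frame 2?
+1.8

Distance in frame 1: 4.2. Distance in frame 2: 6.0.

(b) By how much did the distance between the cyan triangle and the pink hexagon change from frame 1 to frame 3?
+1.4

Distance in frame 1: 3.0. Distance in frame 3: 4.4.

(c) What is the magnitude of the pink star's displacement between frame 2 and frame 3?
3.9

The pink star moved from (2.5, 4.4) to (6.4, 3.9), a distance of √(3.9² + 0.5²) ≈ 3.9.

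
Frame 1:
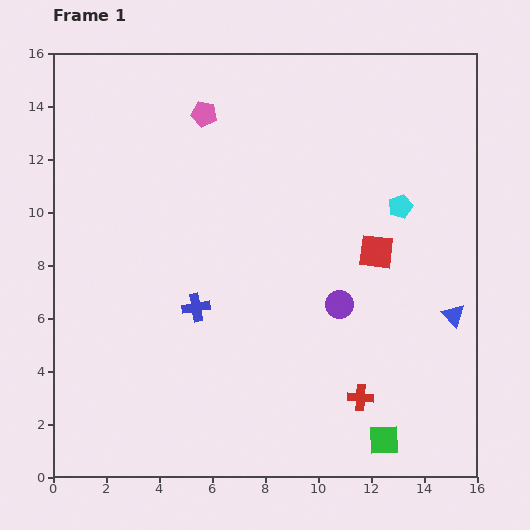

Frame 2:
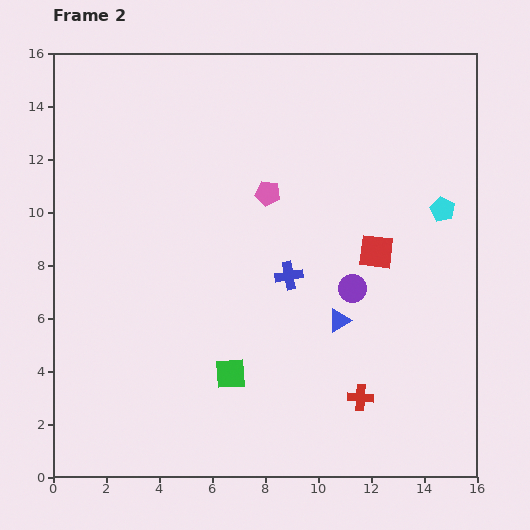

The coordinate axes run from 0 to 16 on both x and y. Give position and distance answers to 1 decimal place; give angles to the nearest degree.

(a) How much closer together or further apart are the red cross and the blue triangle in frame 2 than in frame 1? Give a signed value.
-1.7

Distance in frame 1: 4.7. Distance in frame 2: 3.0.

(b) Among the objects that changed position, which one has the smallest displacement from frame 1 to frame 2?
the purple circle

(moved 0.8)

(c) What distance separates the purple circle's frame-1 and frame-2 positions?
0.8

The purple circle moved from (10.8, 6.5) to (11.3, 7.1), a distance of √(0.5² + 0.6²) ≈ 0.8.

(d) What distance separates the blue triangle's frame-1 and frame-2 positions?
4.3

The blue triangle moved from (15.1, 6.1) to (10.8, 5.9), a distance of √(4.3² + 0.2²) ≈ 4.3.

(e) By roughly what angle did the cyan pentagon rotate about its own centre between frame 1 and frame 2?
25° counter-clockwise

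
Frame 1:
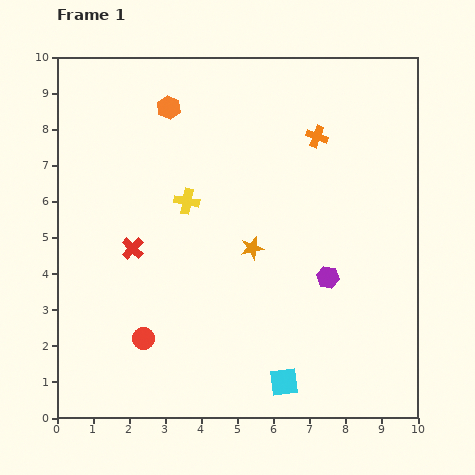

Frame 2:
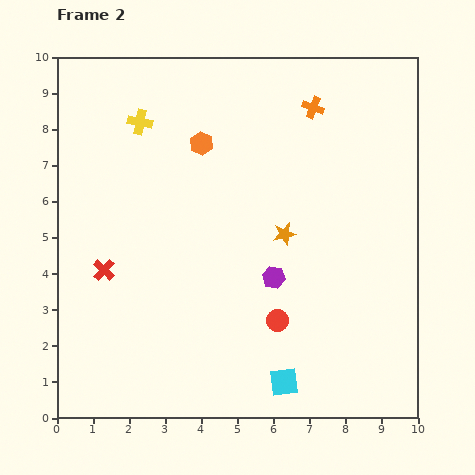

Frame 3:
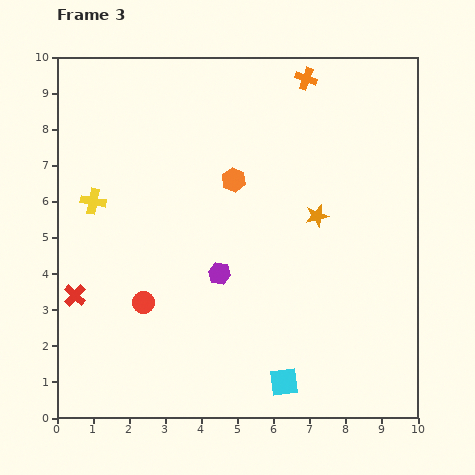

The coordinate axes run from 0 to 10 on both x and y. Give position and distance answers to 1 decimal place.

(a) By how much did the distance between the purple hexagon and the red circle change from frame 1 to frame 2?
-4.2

Distance in frame 1: 5.4. Distance in frame 2: 1.2.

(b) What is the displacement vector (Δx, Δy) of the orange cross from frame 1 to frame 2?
(-0.1, 0.8)

The orange cross was at (7.2, 7.8) in frame 1 and (7.1, 8.6) in frame 2.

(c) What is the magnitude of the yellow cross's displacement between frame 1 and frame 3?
2.6

The yellow cross moved from (3.6, 6.0) to (1.0, 6.0), a distance of √(2.6² + 0.0²) ≈ 2.6.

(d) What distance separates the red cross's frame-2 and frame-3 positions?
1.1

The red cross moved from (1.3, 4.1) to (0.5, 3.4), a distance of √(0.8² + 0.7²) ≈ 1.1.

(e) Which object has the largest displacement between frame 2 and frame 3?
the red circle

(moved 3.7; next 2.6)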